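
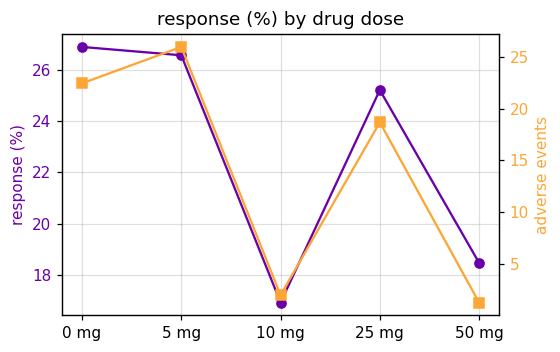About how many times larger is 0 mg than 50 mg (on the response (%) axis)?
0 mg ≈ 27, 50 mg ≈ 18; 27/18 ≈ 1.5.

≈ 1.5×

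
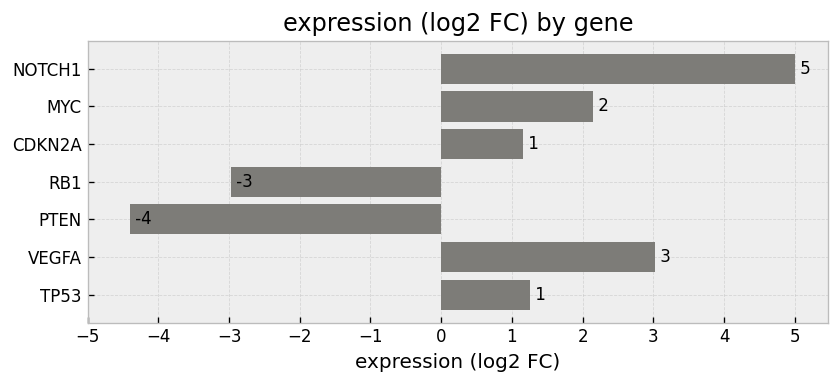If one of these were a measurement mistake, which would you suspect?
PTEN

PTEN ≈ -4; the rest sit between ≈ -3 and ≈ 5.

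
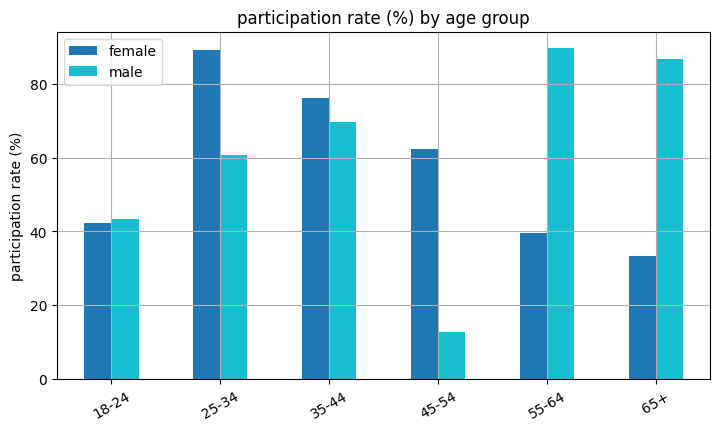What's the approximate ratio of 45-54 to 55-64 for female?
≈ 1.5×

45-54 ≈ 60, 55-64 ≈ 40; 60/40 ≈ 1.5.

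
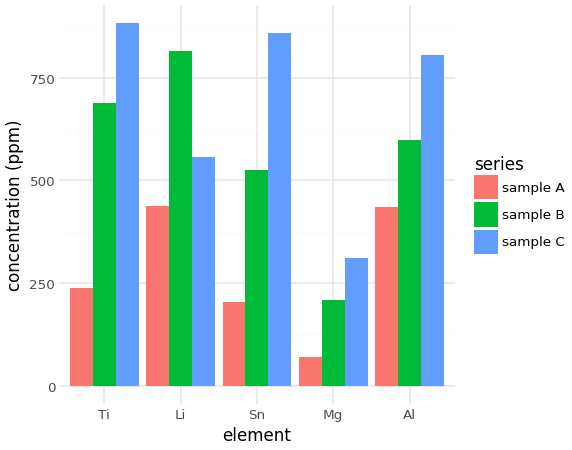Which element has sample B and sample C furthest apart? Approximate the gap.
Sn: sample B ≈ 500, sample C ≈ 900 → gap ≈ 400. Next-largest (Li) is only ≈ 200.

Sn, ≈ 400 ppm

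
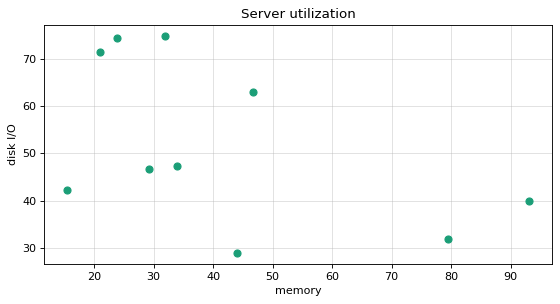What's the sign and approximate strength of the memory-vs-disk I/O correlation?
negative, moderate

Points are negatively correlated; moderate (|r| ≈ 0.5).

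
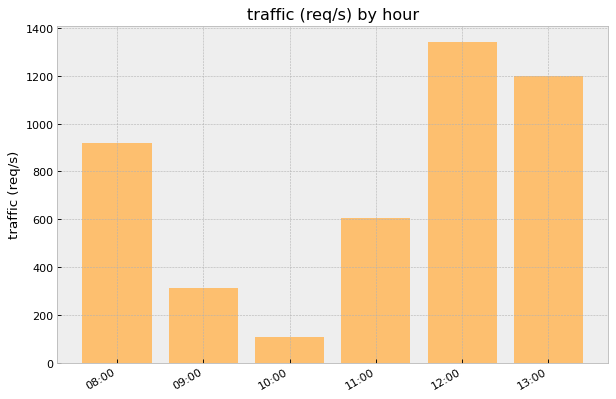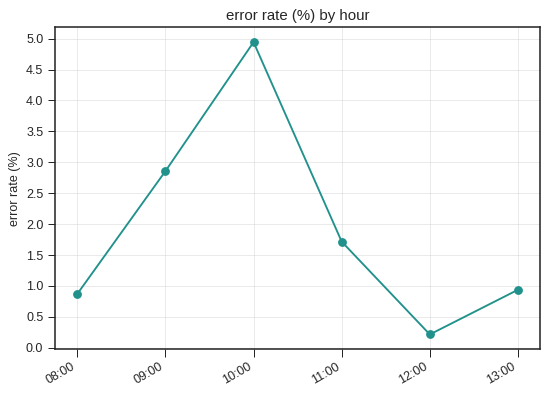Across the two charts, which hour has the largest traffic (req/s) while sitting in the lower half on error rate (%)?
12:00

Chart 2 median error rate (%) ≈ 1.5; below-median hours: 08:00, 12:00, 13:00. Among those, 12:00 has the highest traffic (req/s) (≈ 1400).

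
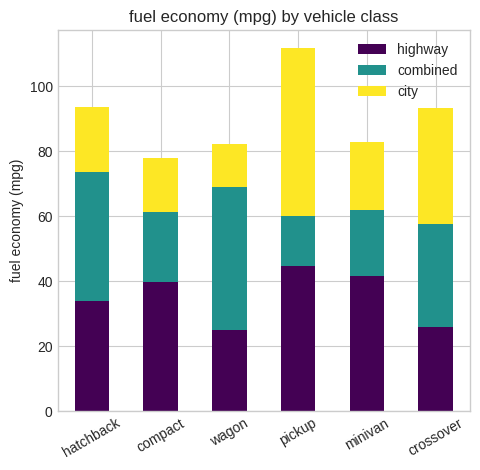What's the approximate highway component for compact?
≈ 40

highway top ≈ 40, bottom ≈ 0; segment ≈ 40.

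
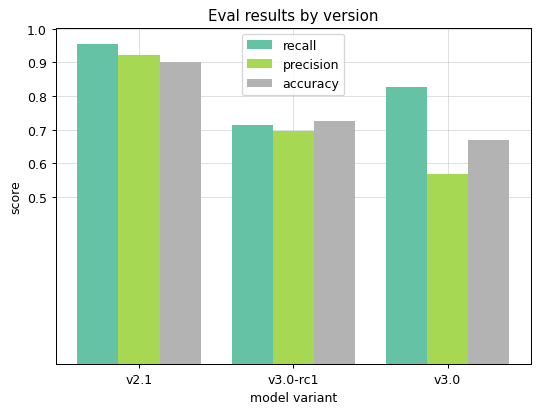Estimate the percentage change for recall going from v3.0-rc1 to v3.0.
≈ +14.3%

v3.0-rc1 ≈ 0.7, v3.0 ≈ 0.8; (0.8 − 0.7) / 0.7 ≈ +14.3%.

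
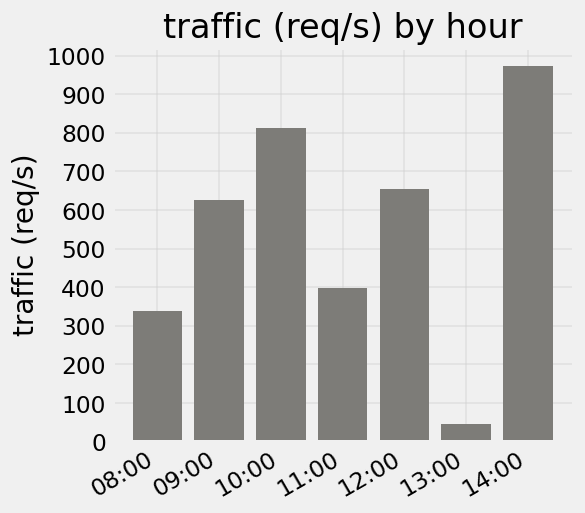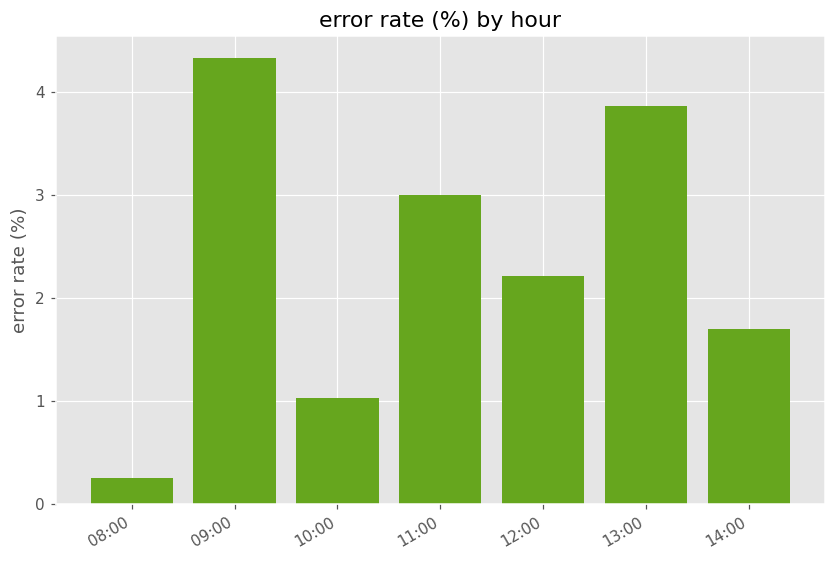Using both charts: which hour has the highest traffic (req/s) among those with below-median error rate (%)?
Chart 2 median error rate (%) ≈ 2; below-median hours: 08:00, 10:00, 14:00. Among those, 14:00 has the highest traffic (req/s) (≈ 1000).

14:00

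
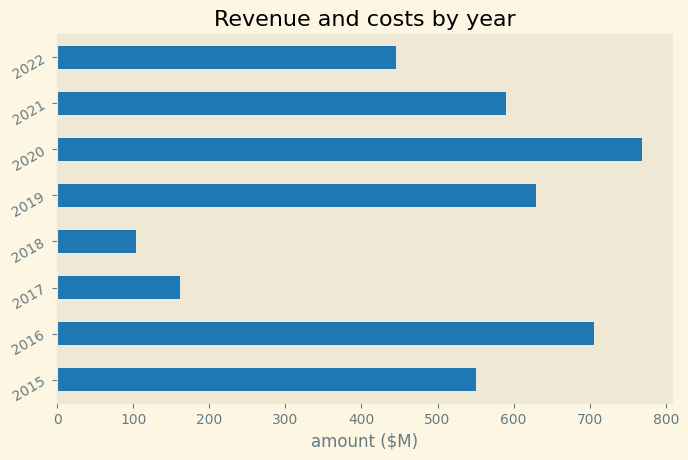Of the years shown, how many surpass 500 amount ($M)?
5

Above 500: 2015, 2016, 2019, 2020, 2021.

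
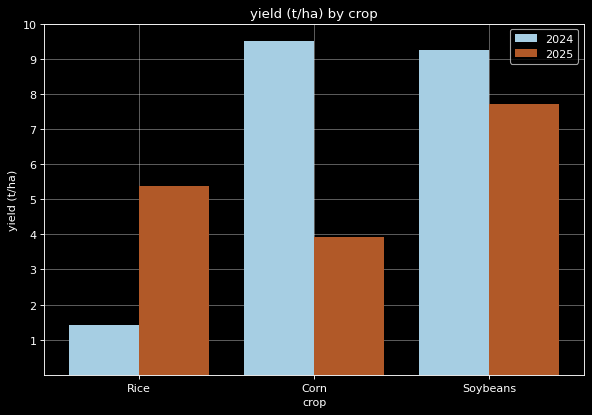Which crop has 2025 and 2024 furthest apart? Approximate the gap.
Corn, ≈ 5 t/ha

Corn: 2025 ≈ 4, 2024 ≈ 9 → gap ≈ 5. Next-largest (Rice) is only ≈ 4.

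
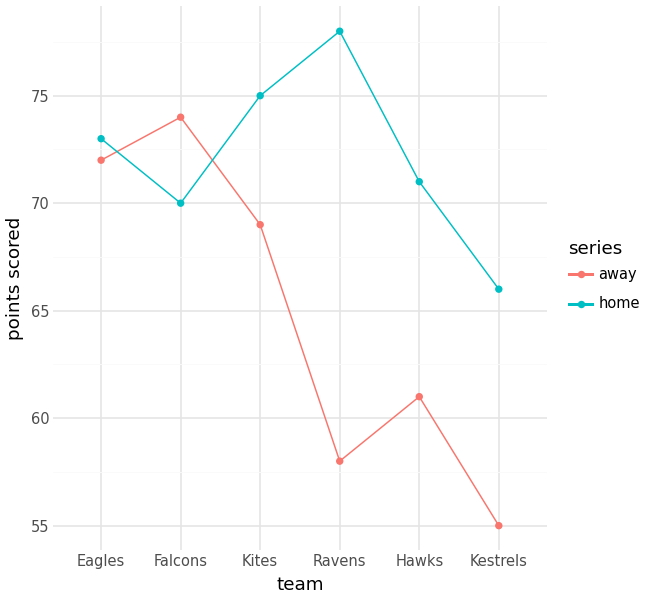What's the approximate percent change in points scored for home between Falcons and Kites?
Falcons ≈ 70, Kites ≈ 76; (76 − 70) / 70 ≈ +8.6%.

≈ +8.6%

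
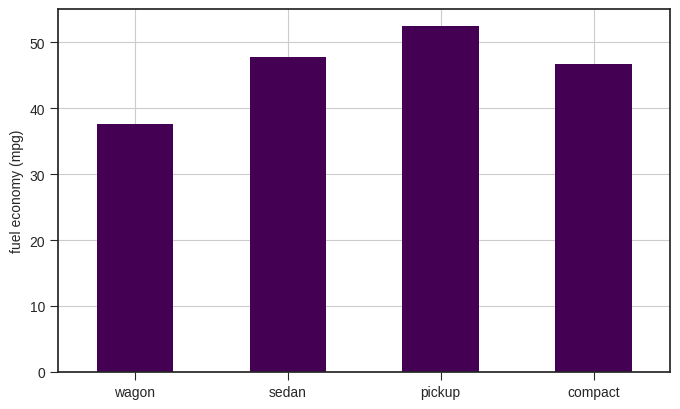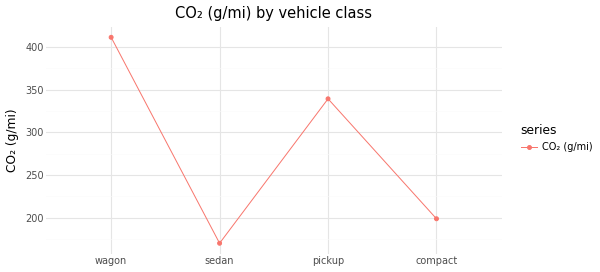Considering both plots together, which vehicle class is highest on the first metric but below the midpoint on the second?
sedan

Chart 2 median CO₂ (g/mi) ≈ 250; below-median vehicle classes: sedan, compact. Among those, sedan has the highest fuel economy (mpg) (≈ 50).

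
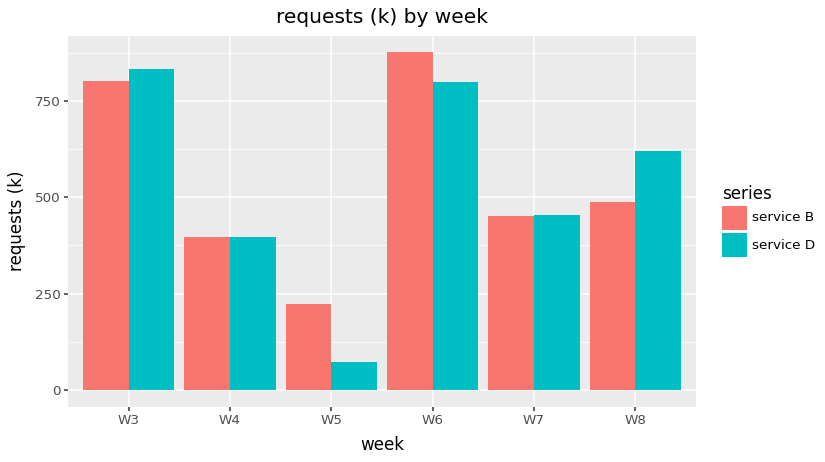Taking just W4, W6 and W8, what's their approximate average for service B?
≈ 600

(400 + 900 + 500) / 3 ≈ 600.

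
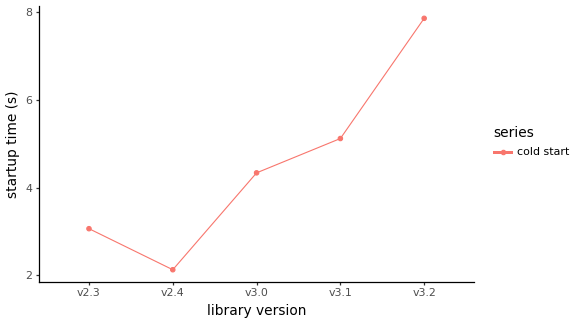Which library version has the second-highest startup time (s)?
v3.1

Top 3: v3.2 ≈ 8.0, v3.1 ≈ 5.0, v3.0 ≈ 4.5.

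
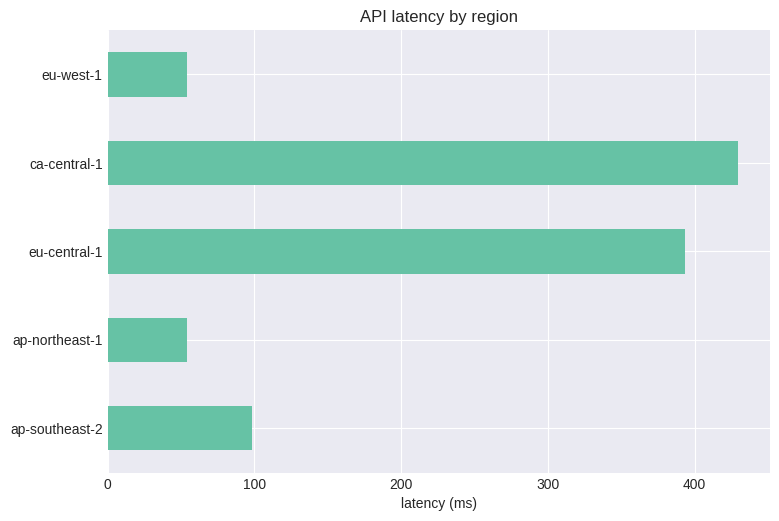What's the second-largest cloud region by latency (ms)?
Top 3: ca-central-1 ≈ 450, eu-central-1 ≈ 400, ap-southeast-2 ≈ 100.

eu-central-1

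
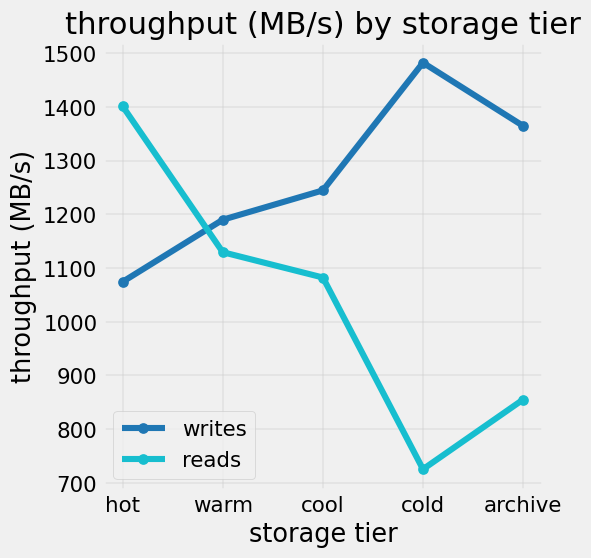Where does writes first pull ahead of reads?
hot: writes ≈ 1100 vs reads ≈ 1400 (not yet); warm: writes ≈ 1200 vs reads ≈ 1100 (first crossover).

warm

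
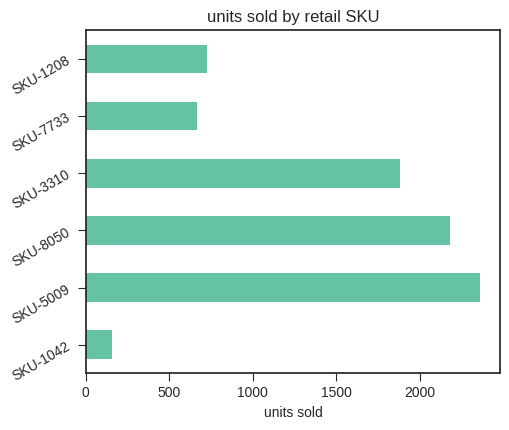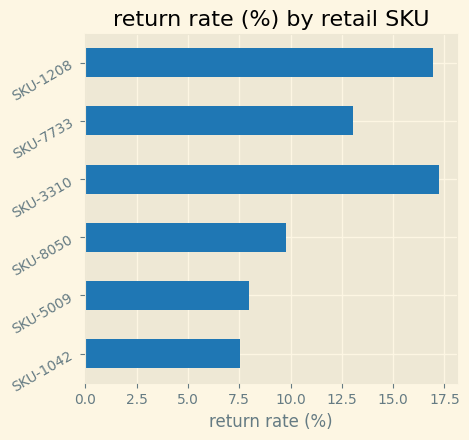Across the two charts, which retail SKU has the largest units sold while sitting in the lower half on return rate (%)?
Chart 2 median return rate (%) ≈ 12; below-median retail SKUs: SKU-1042, SKU-5009, SKU-8050. Among those, SKU-5009 has the highest units sold (≈ 2500).

SKU-5009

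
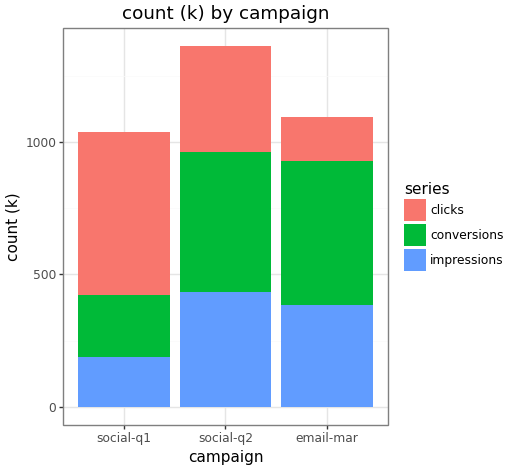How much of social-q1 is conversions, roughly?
conversions top ≈ 400, bottom ≈ 200; segment ≈ 200.

≈ 200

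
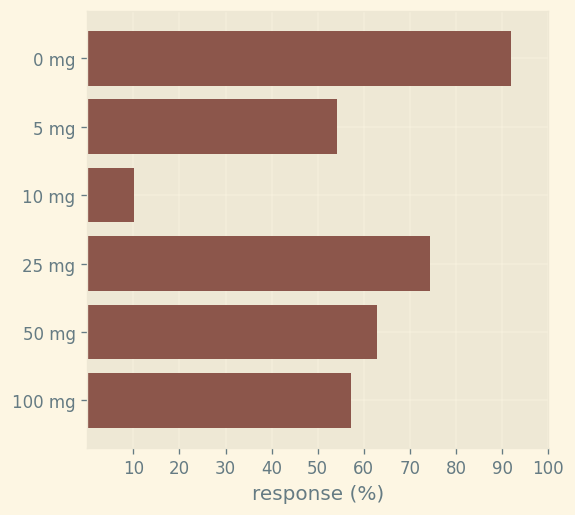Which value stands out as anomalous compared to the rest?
10 mg ≈ 10; the rest sit between ≈ 50 and ≈ 90.

10 mg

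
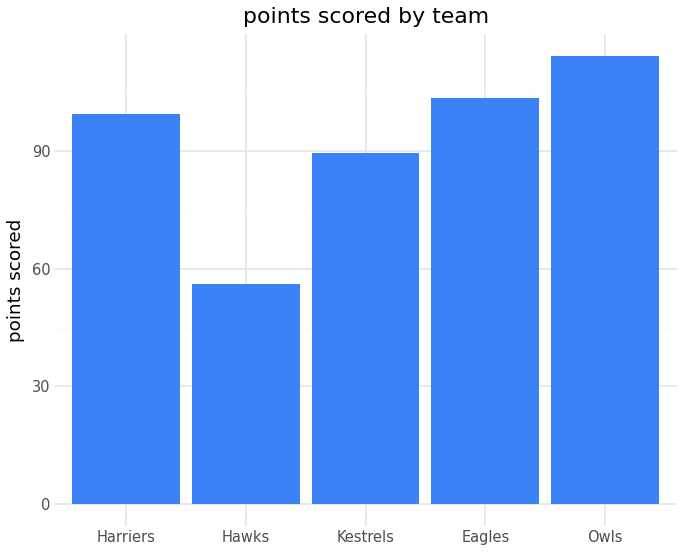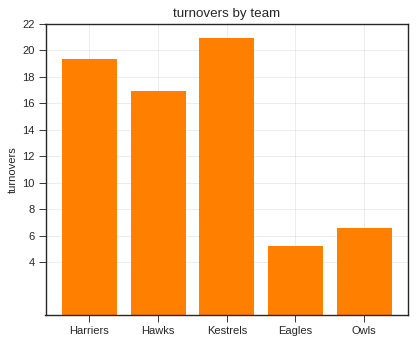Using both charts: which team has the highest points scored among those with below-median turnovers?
Owls

Chart 2 median turnovers ≈ 16; below-median teams: Eagles, Owls. Among those, Owls has the highest points scored (≈ 120).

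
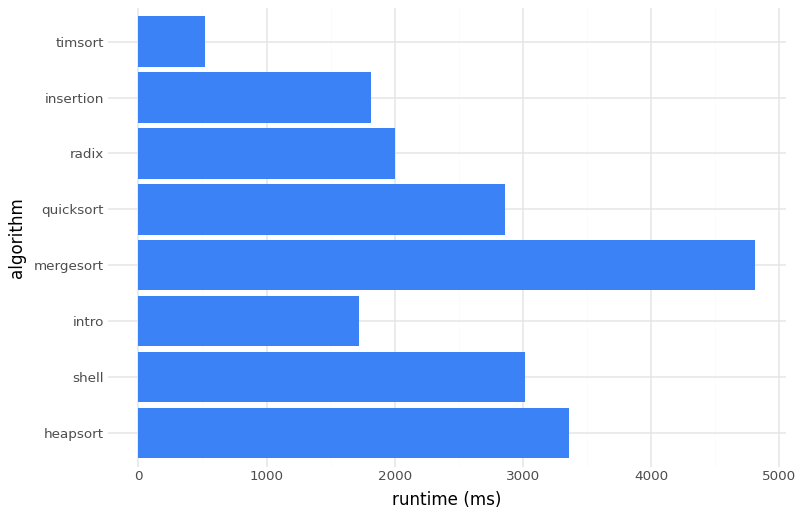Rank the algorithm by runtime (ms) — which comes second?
heapsort

Top 3: mergesort ≈ 5000, heapsort ≈ 3500, shell ≈ 3000.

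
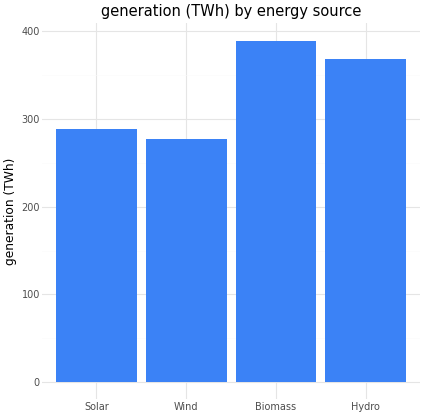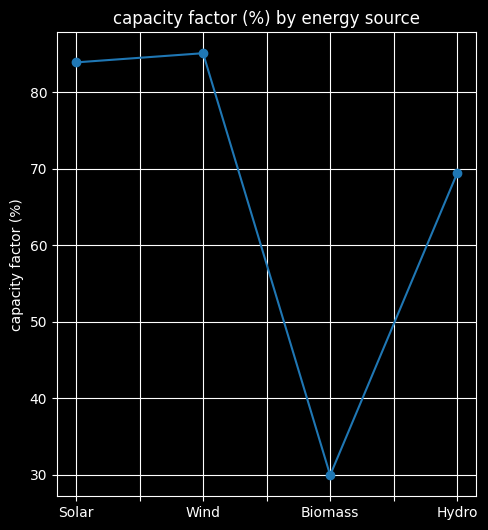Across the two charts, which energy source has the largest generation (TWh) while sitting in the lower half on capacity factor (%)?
Chart 2 median capacity factor (%) ≈ 80; below-median energy sources: Biomass, Hydro. Among those, Biomass has the highest generation (TWh) (≈ 400).

Biomass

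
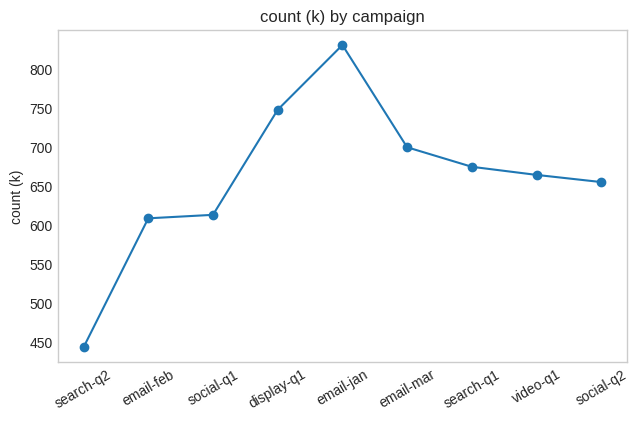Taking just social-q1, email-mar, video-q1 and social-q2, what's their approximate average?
≈ 650

(600 + 700 + 650 + 650) / 4 ≈ 650.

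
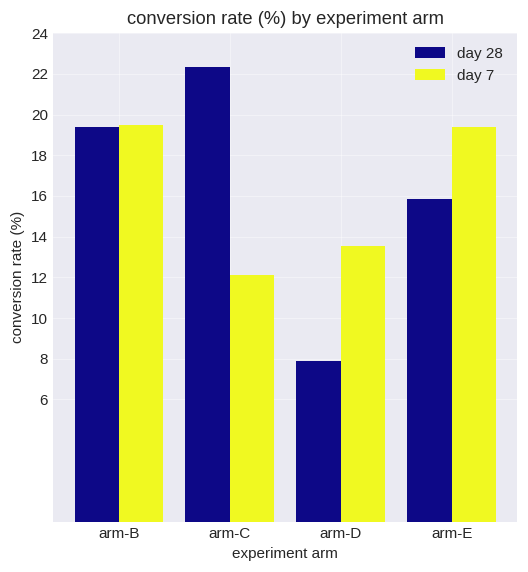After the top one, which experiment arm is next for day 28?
Top 3 for day 28: arm-C ≈ 22, arm-B ≈ 20, arm-E ≈ 16.

arm-B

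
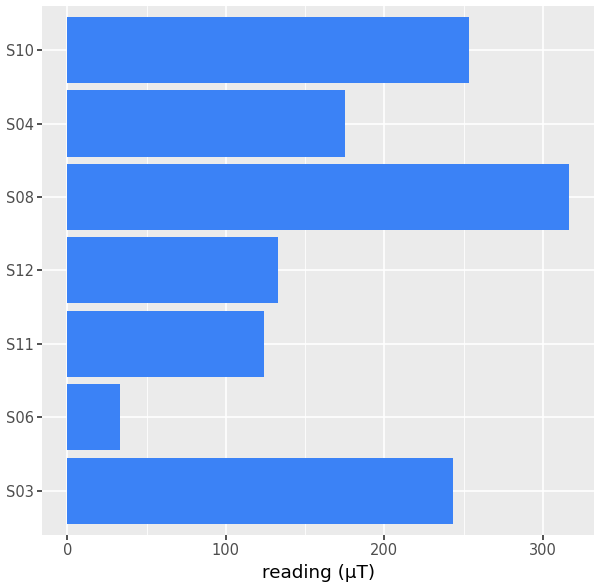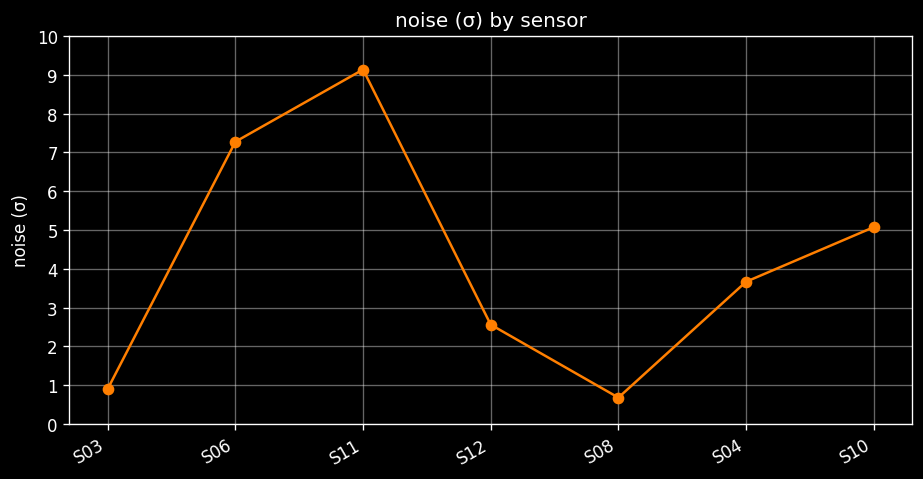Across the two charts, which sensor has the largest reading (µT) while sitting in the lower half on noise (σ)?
Chart 2 median noise (σ) ≈ 4; below-median sensors: S03, S12, S08. Among those, S08 has the highest reading (µT) (≈ 300).

S08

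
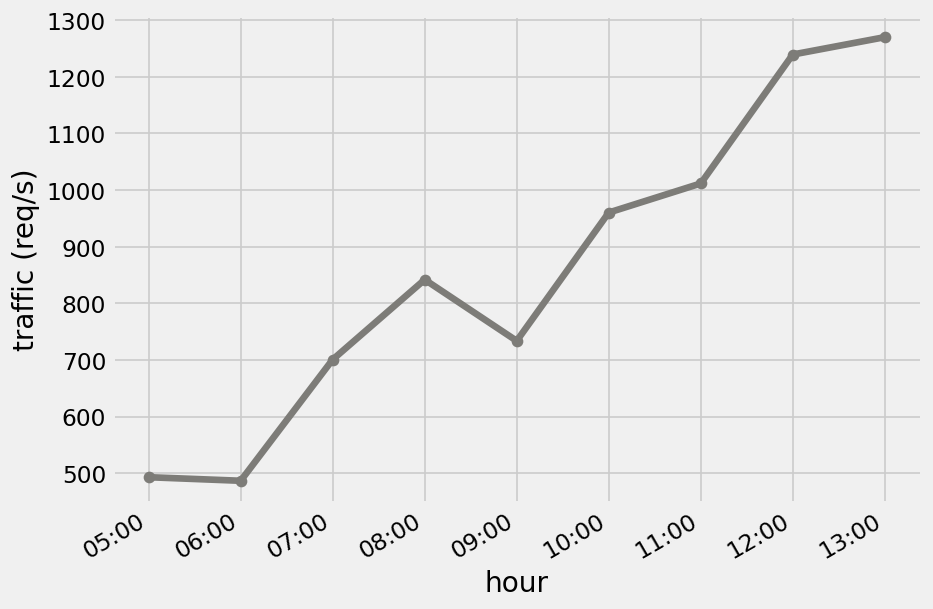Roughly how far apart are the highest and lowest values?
Max 13:00 ≈ 1300, min 06:00 ≈ 500; range ≈ 800.

≈ 800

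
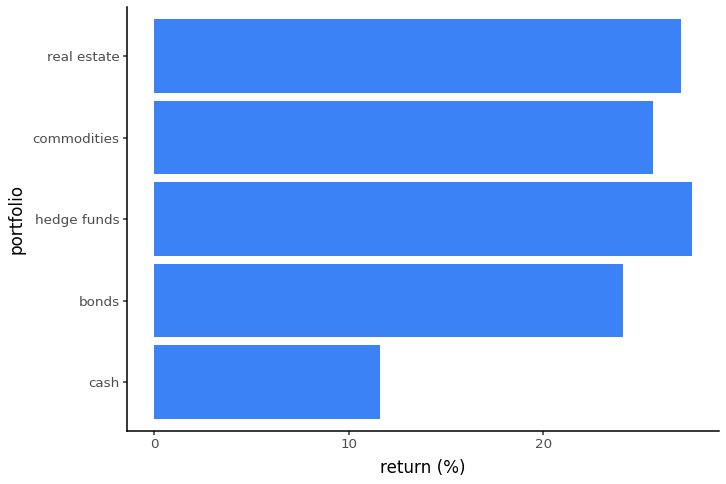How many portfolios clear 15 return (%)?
4

Above 15: bonds, hedge funds, commodities, real estate.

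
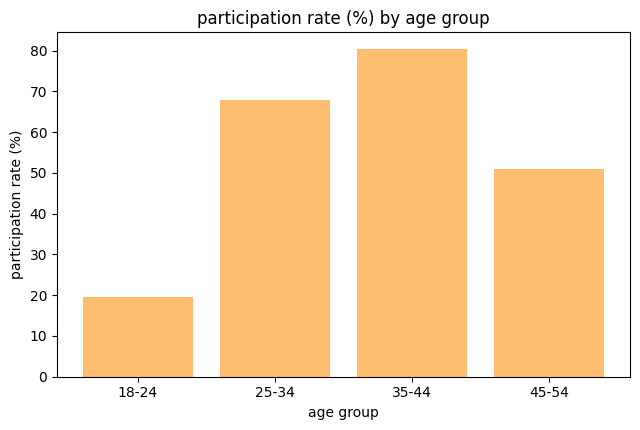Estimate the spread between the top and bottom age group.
≈ 60

Max 35-44 ≈ 80, min 18-24 ≈ 20; range ≈ 60.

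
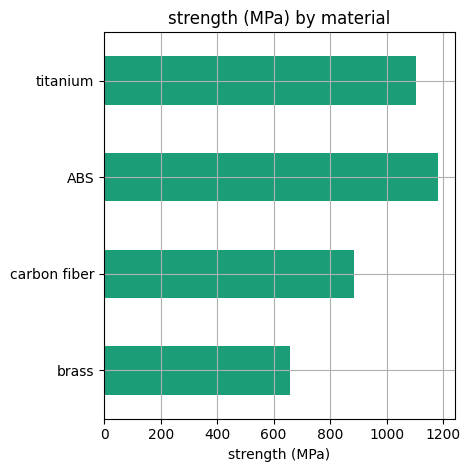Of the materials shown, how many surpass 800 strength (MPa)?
3

Above 800: carbon fiber, ABS, titanium.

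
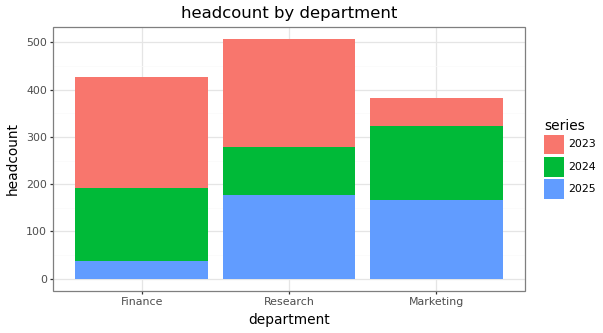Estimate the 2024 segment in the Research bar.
2024 top ≈ 300, bottom ≈ 200; segment ≈ 100.

≈ 100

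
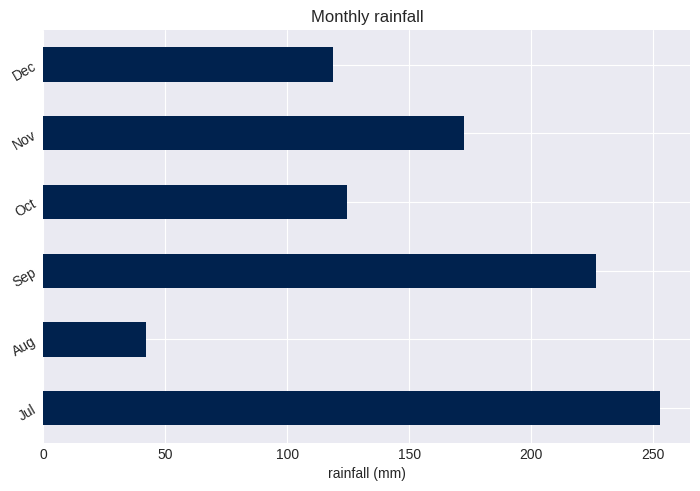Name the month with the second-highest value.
Top 3: Jul ≈ 250, Sep ≈ 225, Nov ≈ 175.

Sep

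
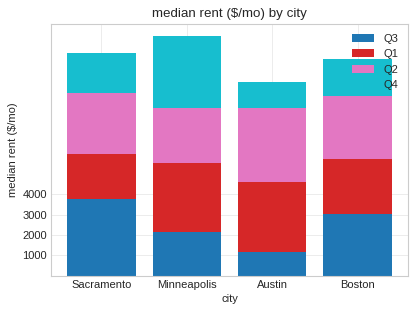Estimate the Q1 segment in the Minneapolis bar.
Q1 top ≈ 6000, bottom ≈ 2000; segment ≈ 4000.

≈ 4000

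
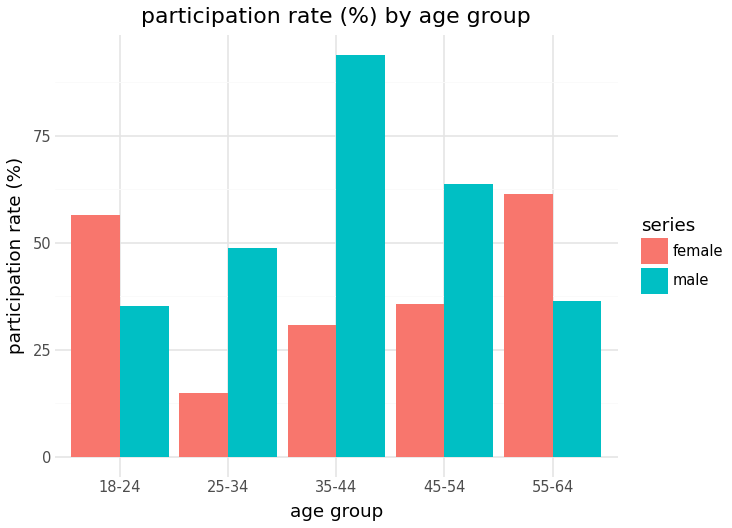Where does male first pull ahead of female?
18-24: male ≈ 40 vs female ≈ 60 (not yet); 25-34: male ≈ 50 vs female ≈ 10 (first crossover).

25-34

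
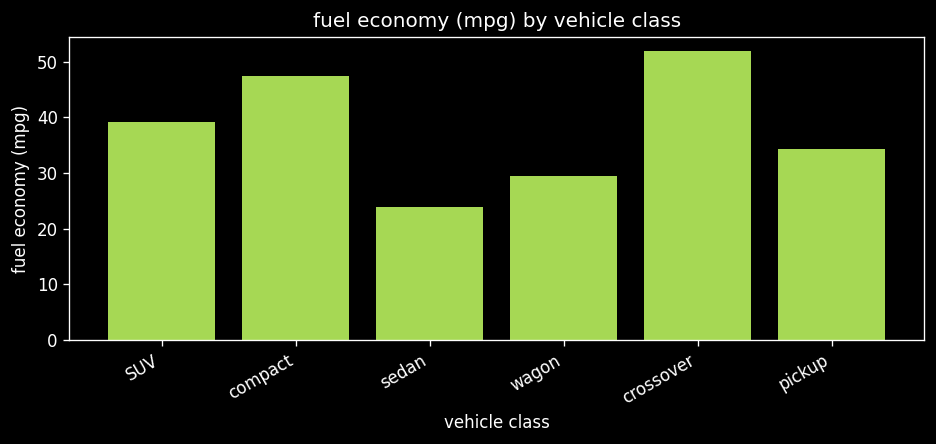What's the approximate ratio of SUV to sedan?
SUV ≈ 40, sedan ≈ 25; 40/25 ≈ 1.6.

≈ 1.6×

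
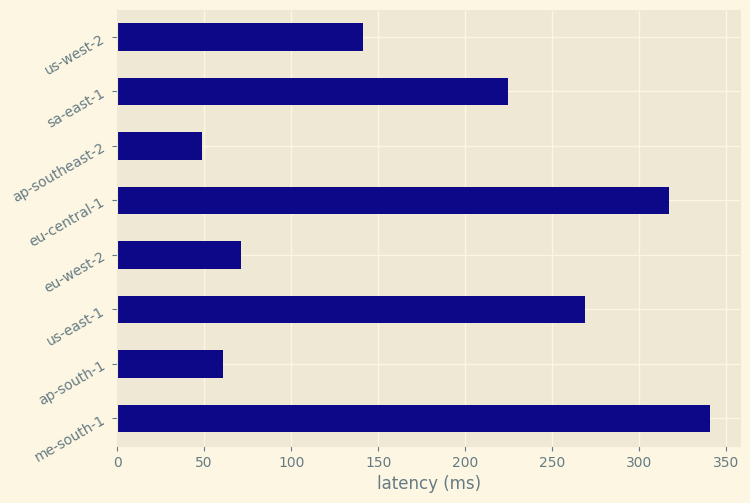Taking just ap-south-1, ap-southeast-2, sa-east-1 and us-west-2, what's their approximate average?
(50 + 50 + 200 + 150) / 4 ≈ 112.

≈ 112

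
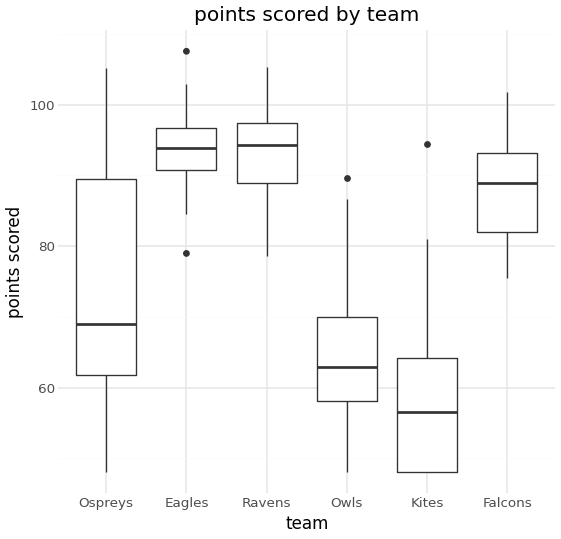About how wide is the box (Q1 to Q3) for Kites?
≈ 15

Q3 ≈ 65, Q1 ≈ 50; IQR ≈ 15.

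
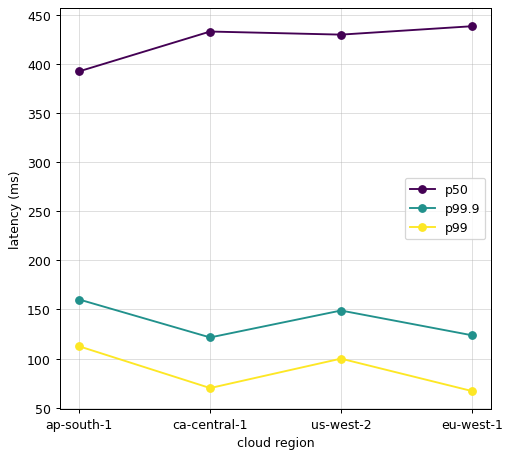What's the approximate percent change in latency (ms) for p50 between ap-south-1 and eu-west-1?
ap-south-1 ≈ 400, eu-west-1 ≈ 450; (450 − 400) / 400 ≈ +12.5%.

≈ +12.5%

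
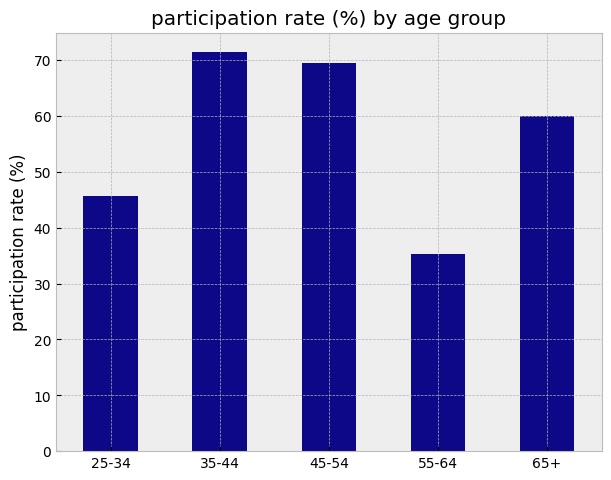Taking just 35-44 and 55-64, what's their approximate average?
≈ 55

(70 + 40) / 2 ≈ 55.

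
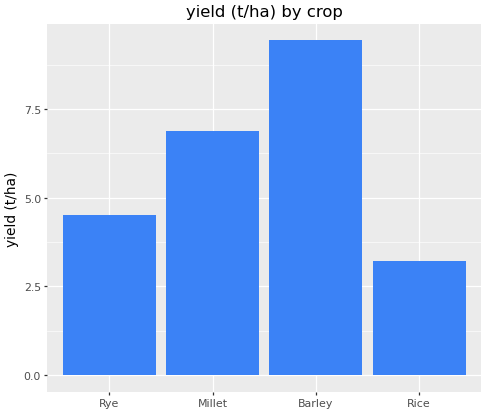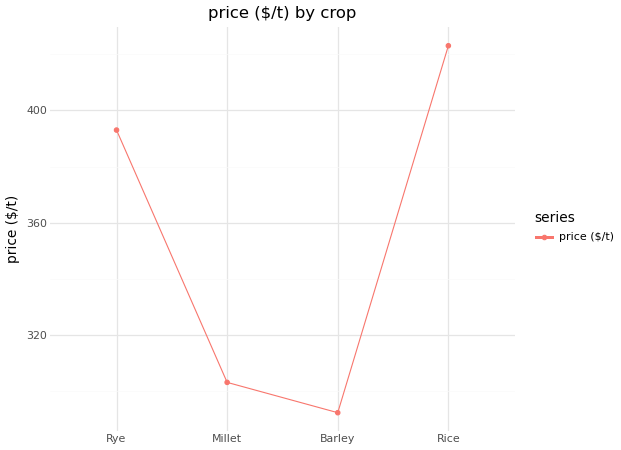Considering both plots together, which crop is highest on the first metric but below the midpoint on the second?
Chart 2 median price ($/t) ≈ 350; below-median crops: Millet, Barley. Among those, Barley has the highest yield (t/ha) (≈ 9).

Barley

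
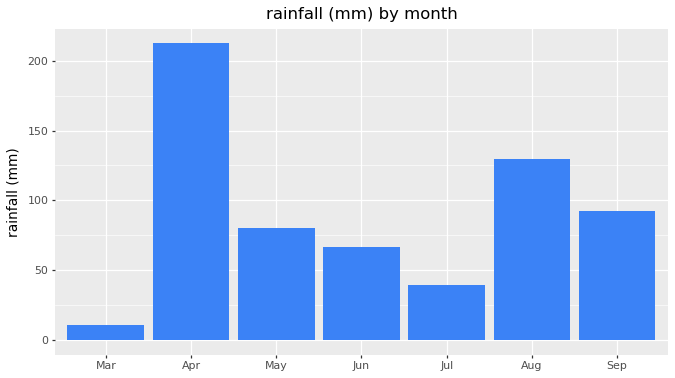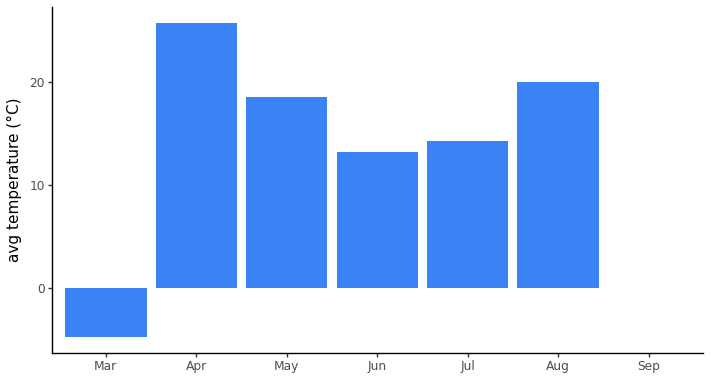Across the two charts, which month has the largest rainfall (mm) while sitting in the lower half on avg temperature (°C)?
Chart 2 median avg temperature (°C) ≈ 15; below-median months: Mar, Jun, Sep. Among those, Sep has the highest rainfall (mm) (≈ 100).

Sep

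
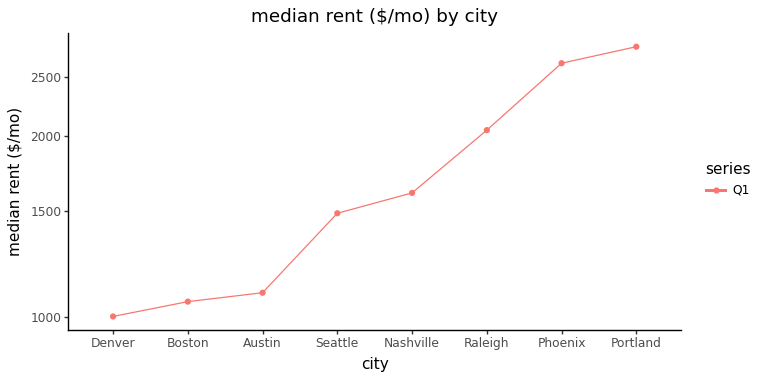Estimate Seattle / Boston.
≈ 1.4×

Seattle ≈ 1400, Boston ≈ 1000; 1400/1000 ≈ 1.4.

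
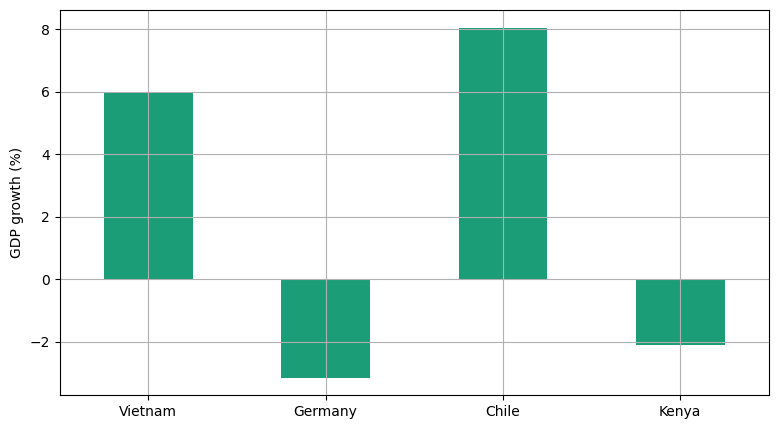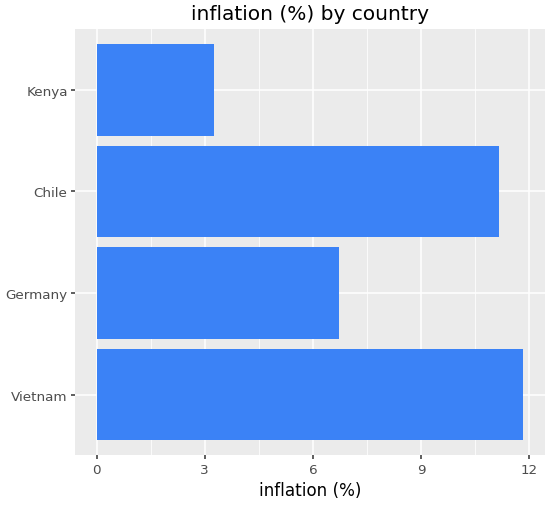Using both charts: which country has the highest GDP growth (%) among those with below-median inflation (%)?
Kenya

Chart 2 median inflation (%) ≈ 8; below-median countries: Germany, Kenya. Among those, Kenya has the highest GDP growth (%) (≈ -2).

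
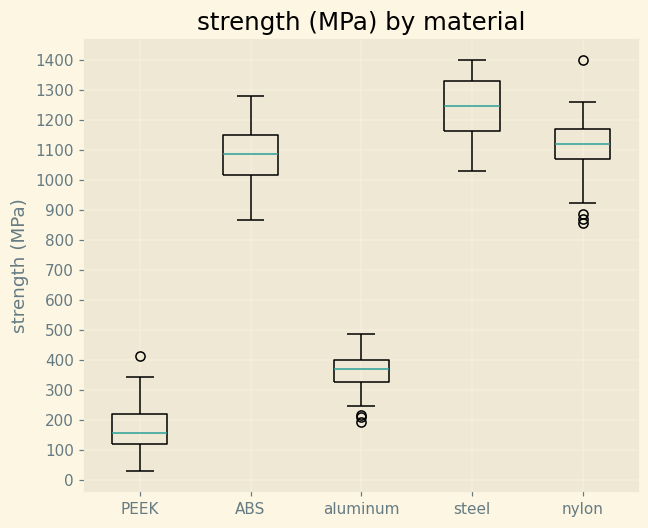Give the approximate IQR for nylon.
≈ 100

Q3 ≈ 1200, Q1 ≈ 1100; IQR ≈ 100.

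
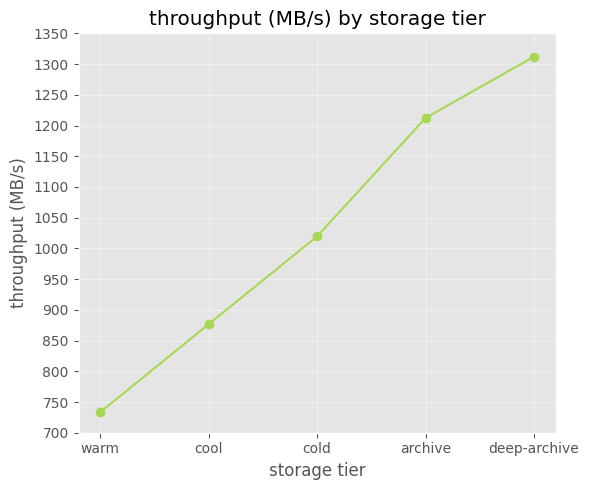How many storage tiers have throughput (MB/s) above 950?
Above 950: cold, archive, deep-archive.

3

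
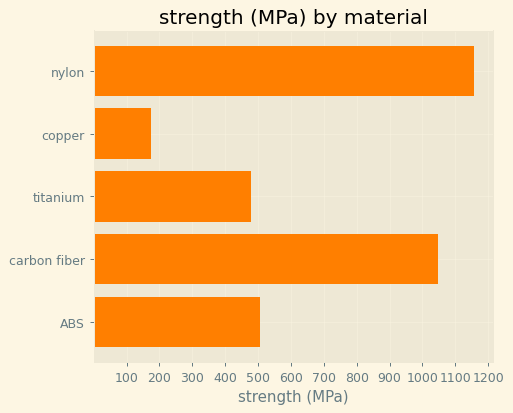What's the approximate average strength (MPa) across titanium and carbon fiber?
(500 + 1000) / 2 ≈ 750.

≈ 750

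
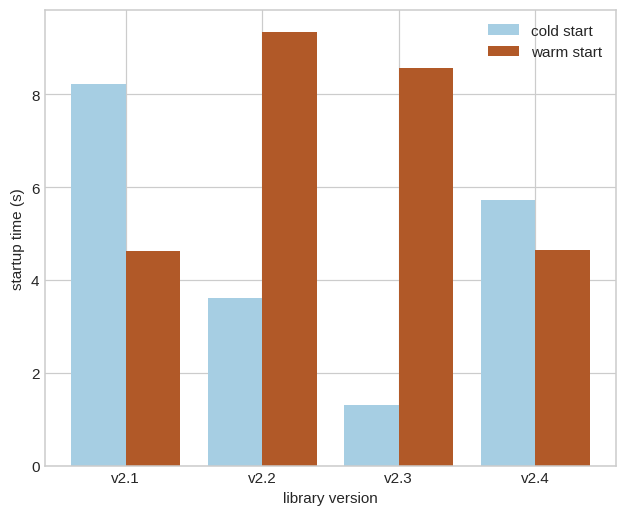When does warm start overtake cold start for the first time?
v2.1: warm start ≈ 5 vs cold start ≈ 8 (not yet); v2.2: warm start ≈ 9 vs cold start ≈ 4 (first crossover).

v2.2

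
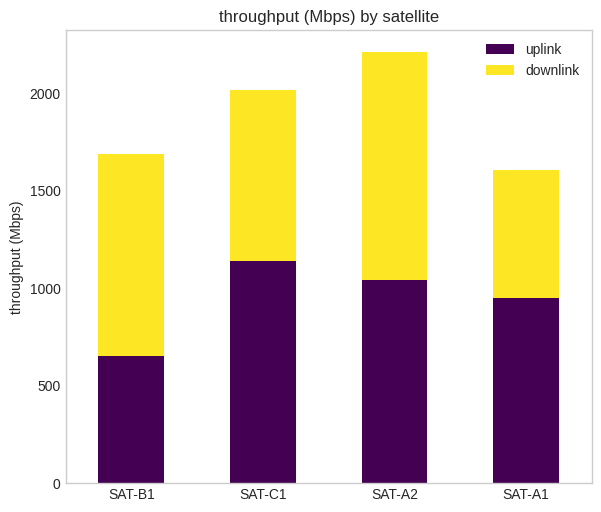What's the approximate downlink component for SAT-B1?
downlink top ≈ 1600, bottom ≈ 600; segment ≈ 1000.

≈ 1000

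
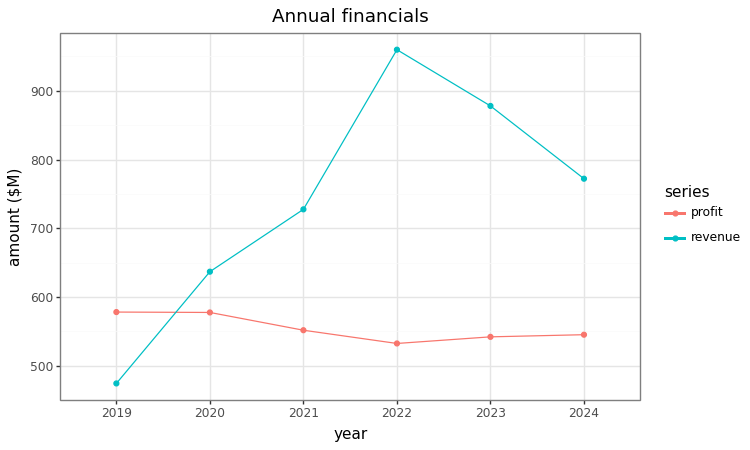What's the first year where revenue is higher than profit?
2020

2019: revenue ≈ 450 vs profit ≈ 600 (not yet); 2020: revenue ≈ 650 vs profit ≈ 600 (first crossover).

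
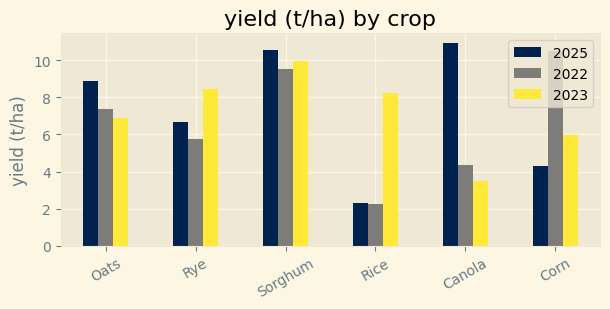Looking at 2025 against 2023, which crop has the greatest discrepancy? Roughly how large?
Canola: 2025 ≈ 11, 2023 ≈ 3 → gap ≈ 8. Next-largest (Rice) is only ≈ 6.

Canola, ≈ 8 t/ha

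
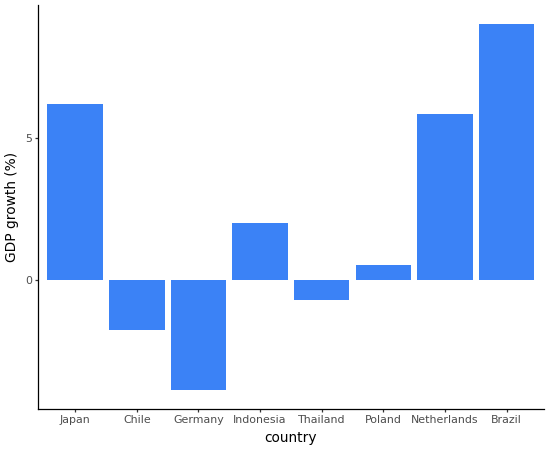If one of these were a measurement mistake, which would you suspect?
Brazil

Brazil ≈ 8; the rest sit between ≈ -4 and ≈ 6.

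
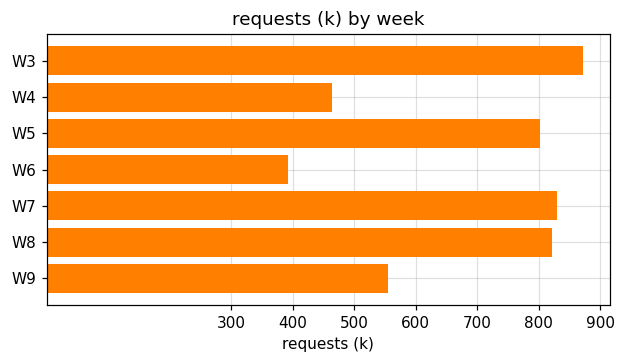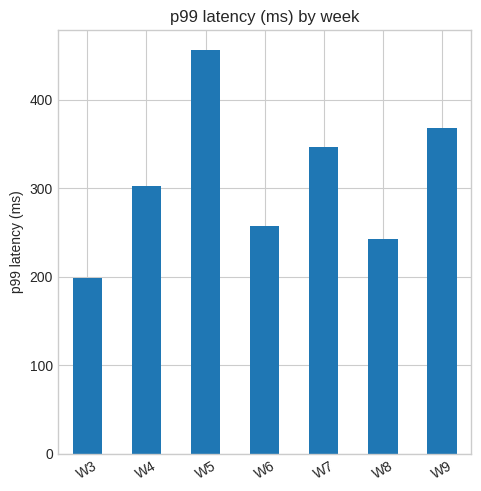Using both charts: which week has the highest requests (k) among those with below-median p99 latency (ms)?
W3

Chart 2 median p99 latency (ms) ≈ 300; below-median weeks: W3, W6, W8. Among those, W3 has the highest requests (k) (≈ 900).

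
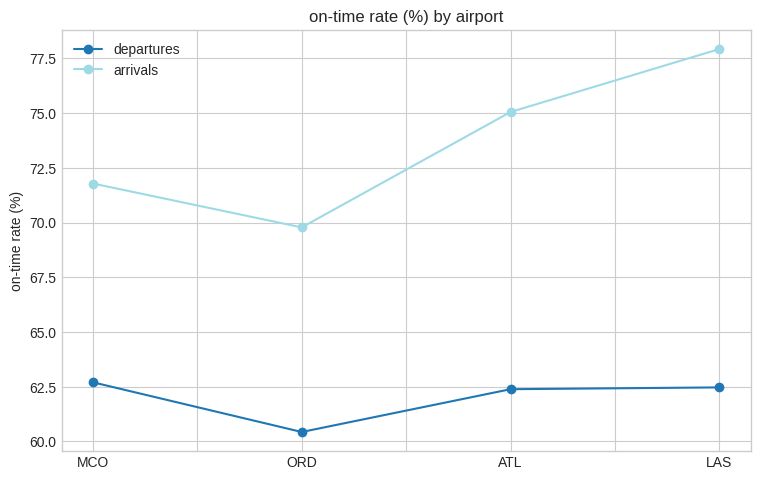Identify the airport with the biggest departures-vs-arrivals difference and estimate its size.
LAS: departures ≈ 62, arrivals ≈ 78 → gap ≈ 16. Next-largest (ATL) is only ≈ 14.

LAS, ≈ 16 %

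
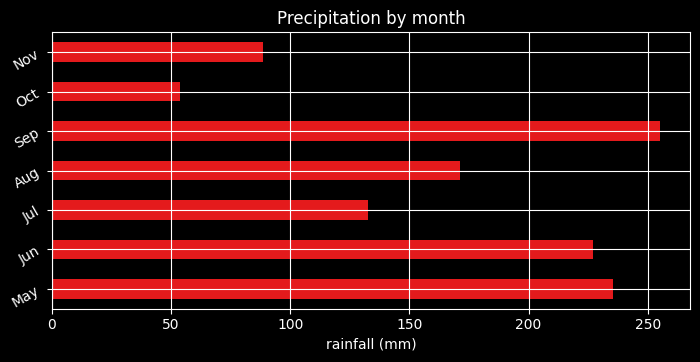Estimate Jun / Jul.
≈ 1.8×

Jun ≈ 225, Jul ≈ 125; 225/125 ≈ 1.8.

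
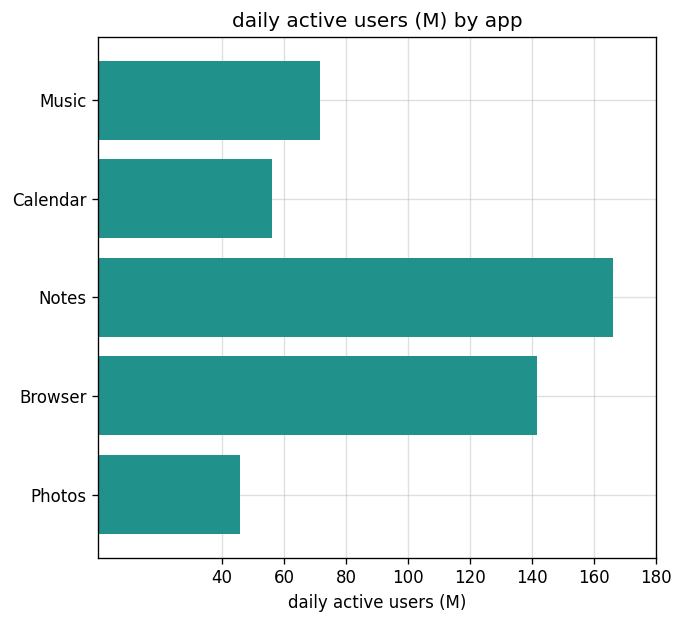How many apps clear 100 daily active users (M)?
Above 100: Notes, Browser.

2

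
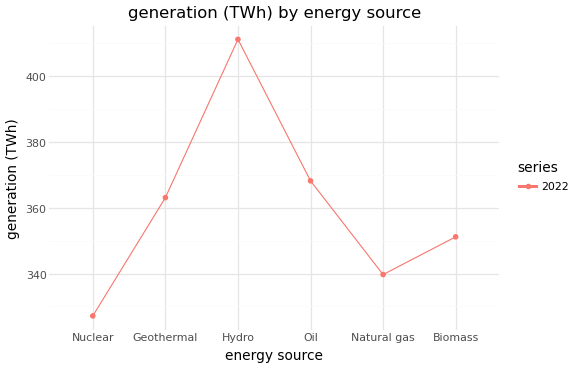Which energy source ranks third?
Geothermal

Top 4: Hydro ≈ 410, Oil ≈ 370, Geothermal ≈ 360, Biomass ≈ 350.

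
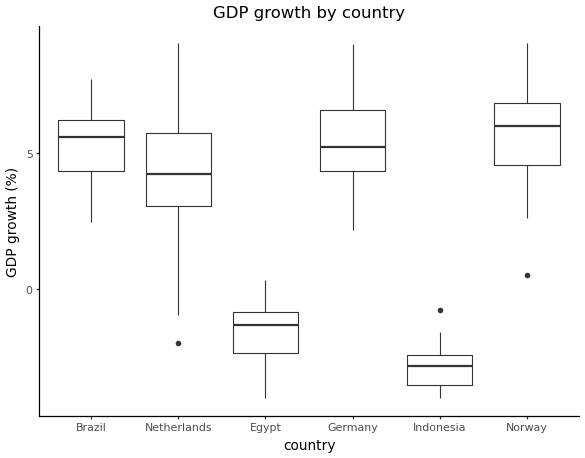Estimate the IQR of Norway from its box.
≈ 2

Q3 ≈ 7, Q1 ≈ 5; IQR ≈ 2.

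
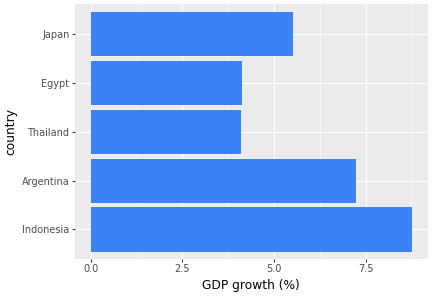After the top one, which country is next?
Argentina

Top 3: Indonesia ≈ 9, Argentina ≈ 7, Japan ≈ 6.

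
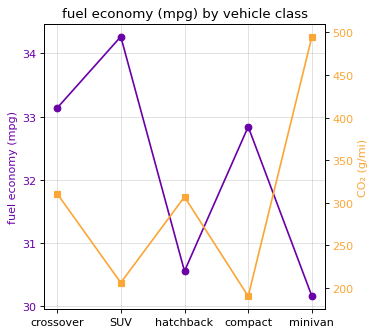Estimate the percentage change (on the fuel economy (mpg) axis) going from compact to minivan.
≈ -9.1%

compact ≈ 33.0, minivan ≈ 30.0; (30.0 − 33.0) / 33.0 ≈ -9.1%.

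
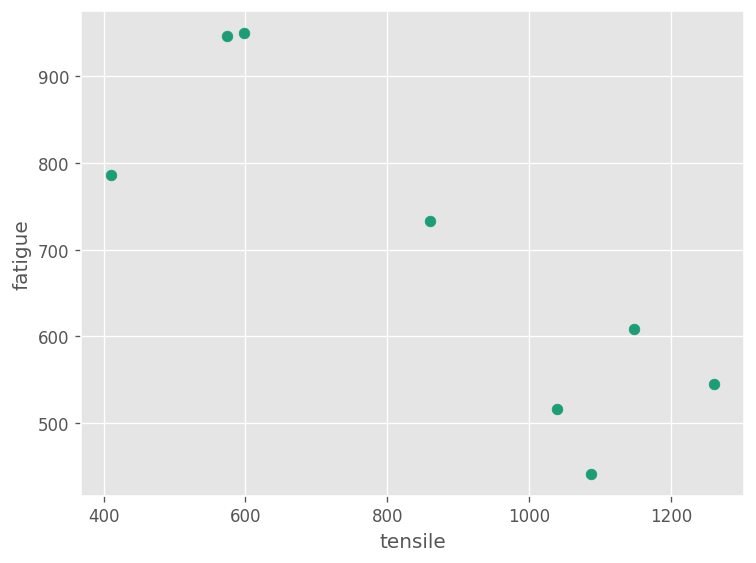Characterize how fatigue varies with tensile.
negative, strong

Points are negatively correlated; strong (|r| ≈ 0.8).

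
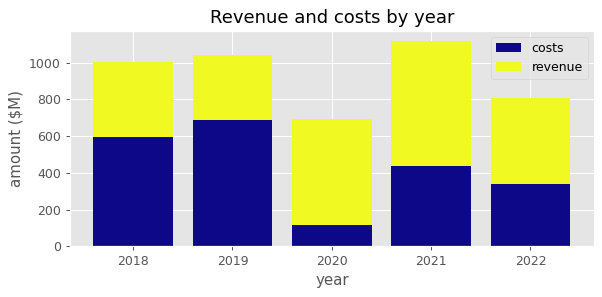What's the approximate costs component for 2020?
costs top ≈ 100, bottom ≈ 0; segment ≈ 100.

≈ 100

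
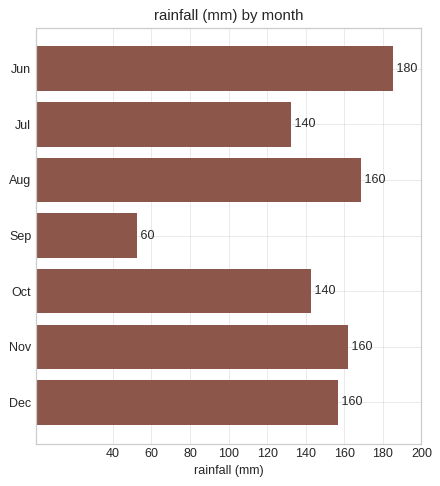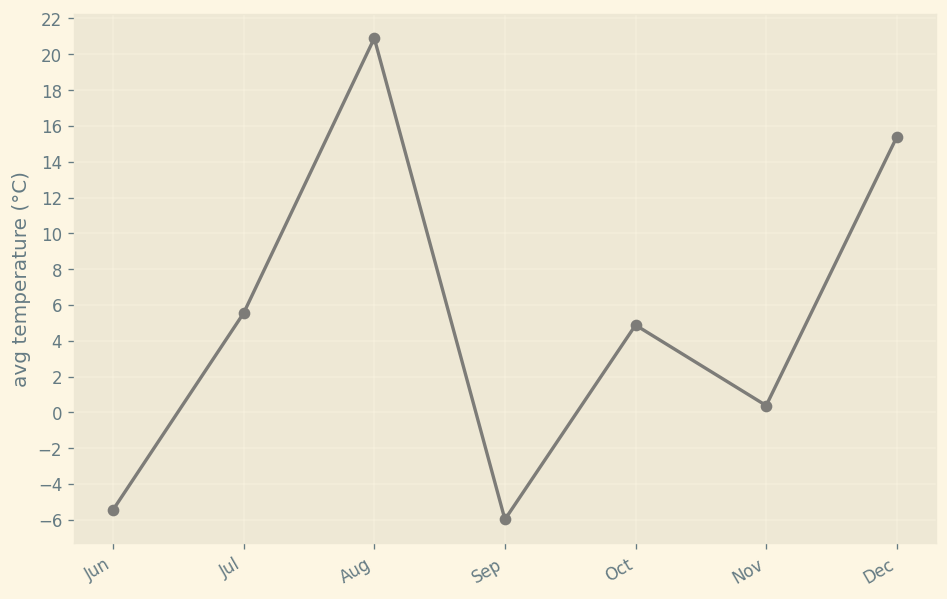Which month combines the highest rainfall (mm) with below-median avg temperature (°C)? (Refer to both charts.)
Chart 2 median avg temperature (°C) ≈ 4; below-median months: Jun, Sep, Nov. Among those, Jun has the highest rainfall (mm) (≈ 180).

Jun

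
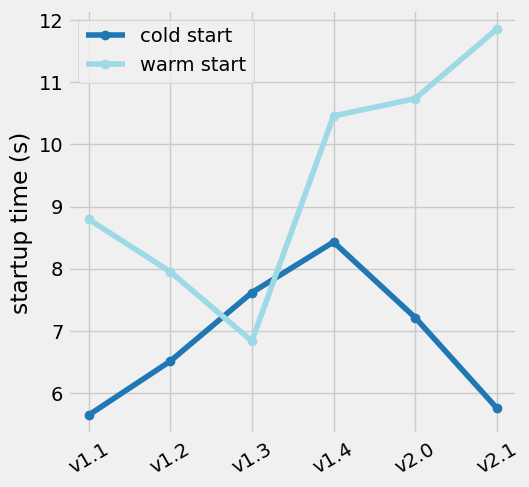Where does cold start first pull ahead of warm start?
v1.3

v1.2: cold start ≈ 7 vs warm start ≈ 8 (not yet); v1.3: cold start ≈ 8 vs warm start ≈ 7 (first crossover).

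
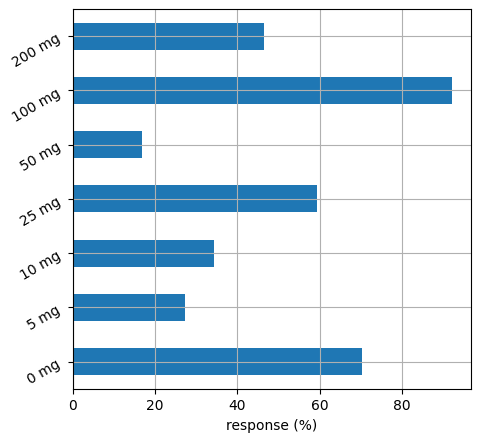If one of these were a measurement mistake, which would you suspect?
100 mg

100 mg ≈ 90; the rest sit between ≈ 20 and ≈ 70.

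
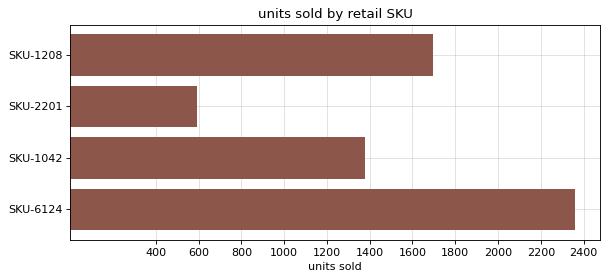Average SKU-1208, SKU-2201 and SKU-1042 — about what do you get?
(1600 + 600 + 1400) / 3 ≈ 1200.

≈ 1200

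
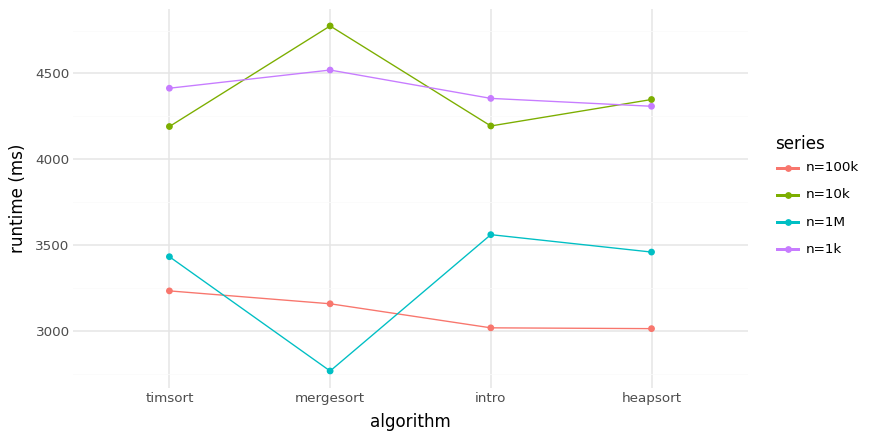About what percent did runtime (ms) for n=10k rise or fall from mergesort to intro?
≈ -12.5%

mergesort ≈ 4800, intro ≈ 4200; (4200 − 4800) / 4800 ≈ -12.5%.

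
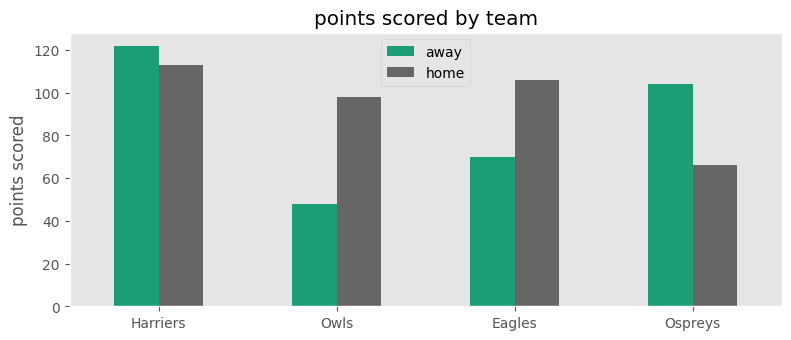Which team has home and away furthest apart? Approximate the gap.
Owls, ≈ 60

Owls: home ≈ 100, away ≈ 40 → gap ≈ 60. Next-largest (Ospreys) is only ≈ 40.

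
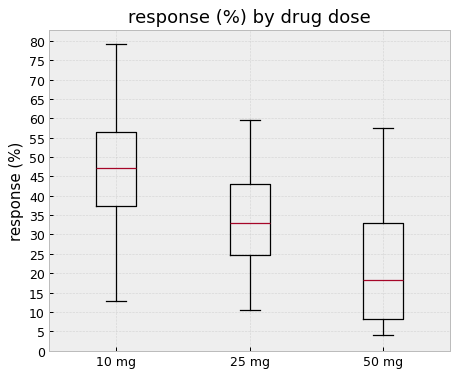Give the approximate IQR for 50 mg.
≈ 25

Q3 ≈ 35, Q1 ≈ 10; IQR ≈ 25.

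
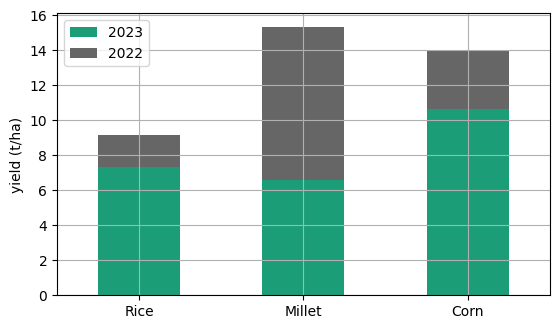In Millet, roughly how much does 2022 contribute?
≈ 10

2022 top ≈ 16, bottom ≈ 6; segment ≈ 10.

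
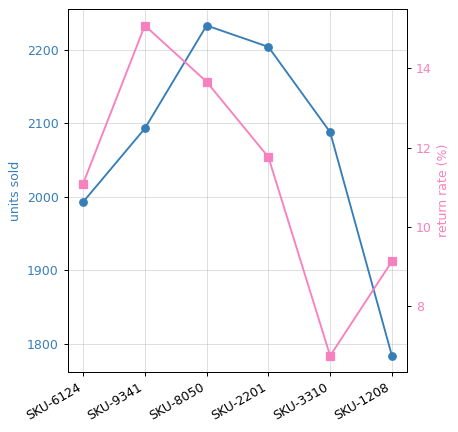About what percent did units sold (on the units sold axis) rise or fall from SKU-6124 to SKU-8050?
≈ +12.5%

SKU-6124 ≈ 2000, SKU-8050 ≈ 2250; (2250 − 2000) / 2000 ≈ +12.5%.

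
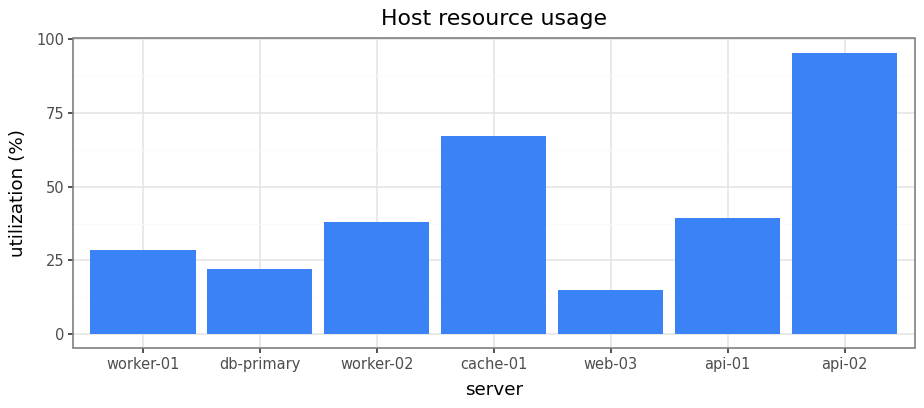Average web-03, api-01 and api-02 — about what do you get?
≈ 50

(10 + 40 + 100) / 3 ≈ 50.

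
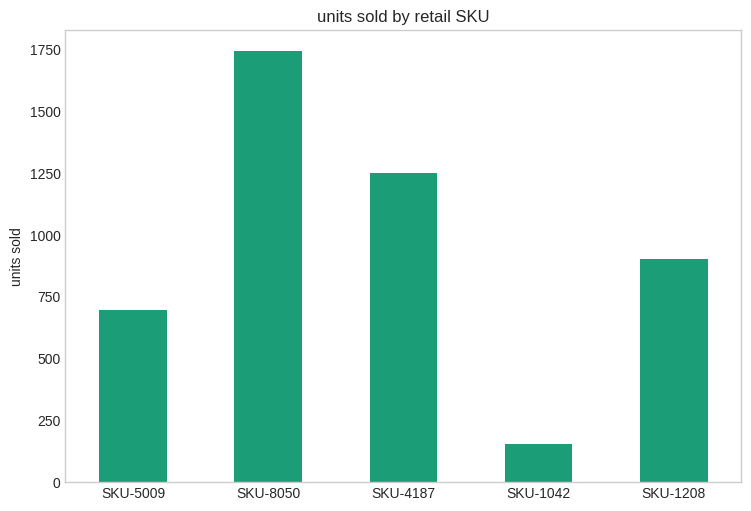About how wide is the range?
≈ 1600

Max SKU-8050 ≈ 1800, min SKU-1042 ≈ 200; range ≈ 1600.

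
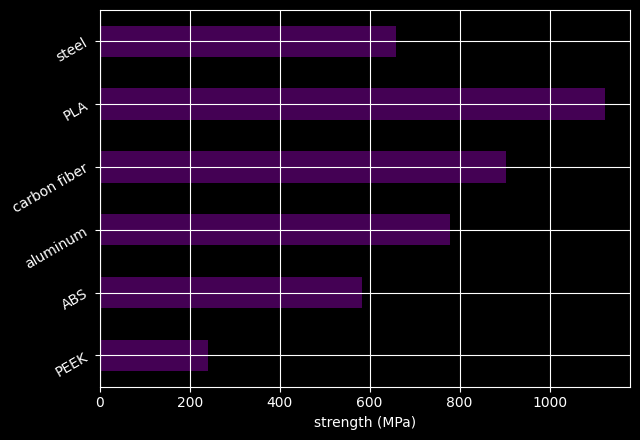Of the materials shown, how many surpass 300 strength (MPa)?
Above 300: ABS, aluminum, carbon fiber, PLA, steel.

5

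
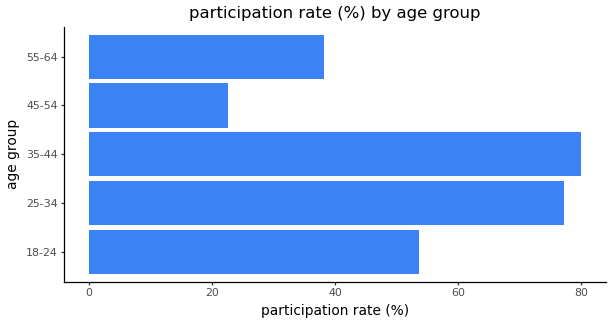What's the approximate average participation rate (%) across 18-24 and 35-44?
≈ 65

(50 + 80) / 2 ≈ 65.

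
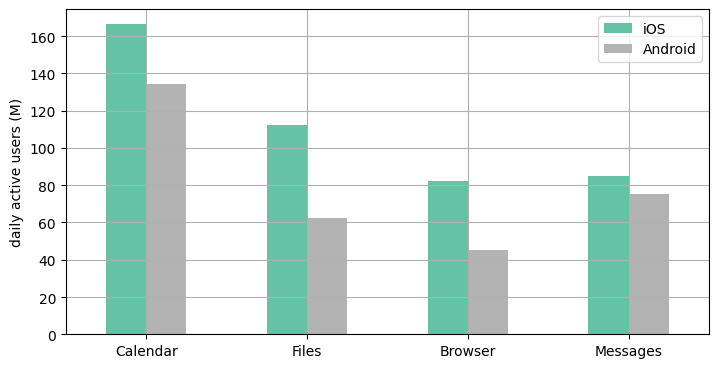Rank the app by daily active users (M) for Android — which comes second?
Messages

Top 3 for Android: Calendar ≈ 140, Messages ≈ 80, Files ≈ 60.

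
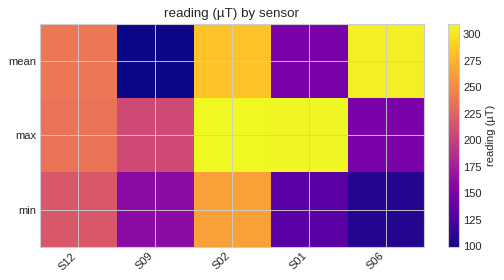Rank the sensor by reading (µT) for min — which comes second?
S12

Top 3 for min: S02 ≈ 260, S12 ≈ 220, S09 ≈ 160.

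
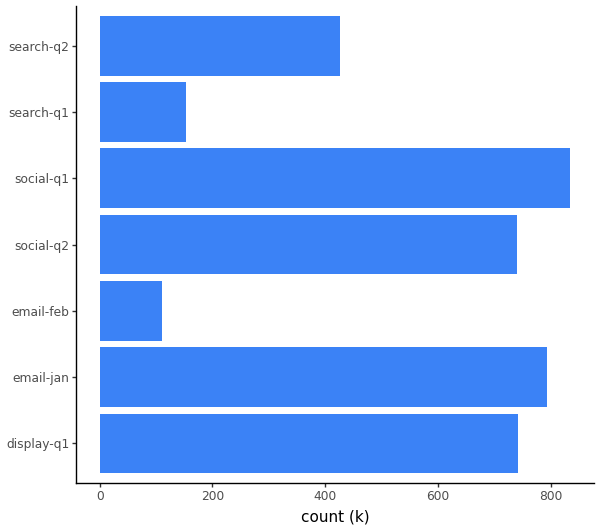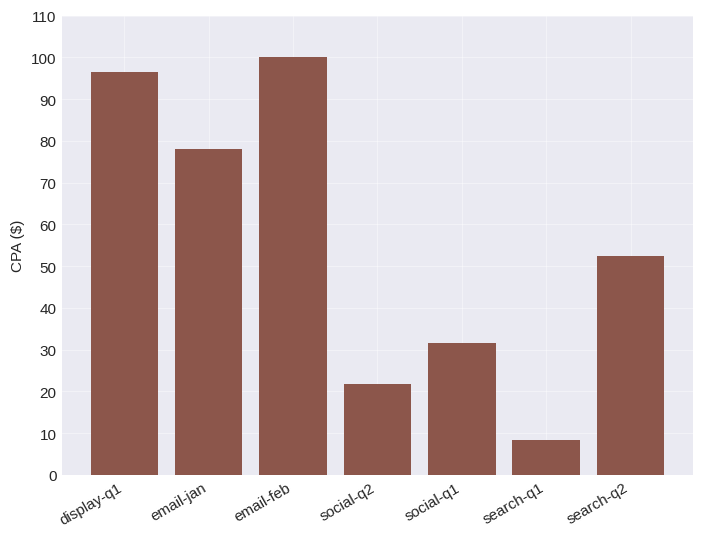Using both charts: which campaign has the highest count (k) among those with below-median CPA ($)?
Chart 2 median CPA ($) ≈ 50; below-median campaigns: social-q2, social-q1, search-q1. Among those, social-q1 has the highest count (k) (≈ 800).

social-q1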